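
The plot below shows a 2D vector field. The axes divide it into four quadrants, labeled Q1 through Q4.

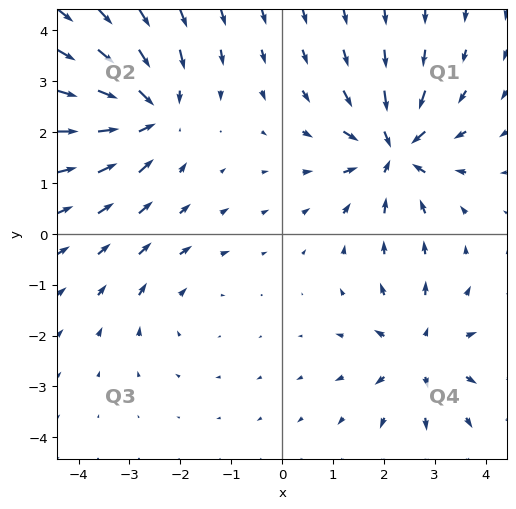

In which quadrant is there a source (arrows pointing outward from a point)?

Q4

The source sits at approximately (2.7, -2.3), which lies in quadrant Q4. The divergence there is about +5, positive as expected for a source.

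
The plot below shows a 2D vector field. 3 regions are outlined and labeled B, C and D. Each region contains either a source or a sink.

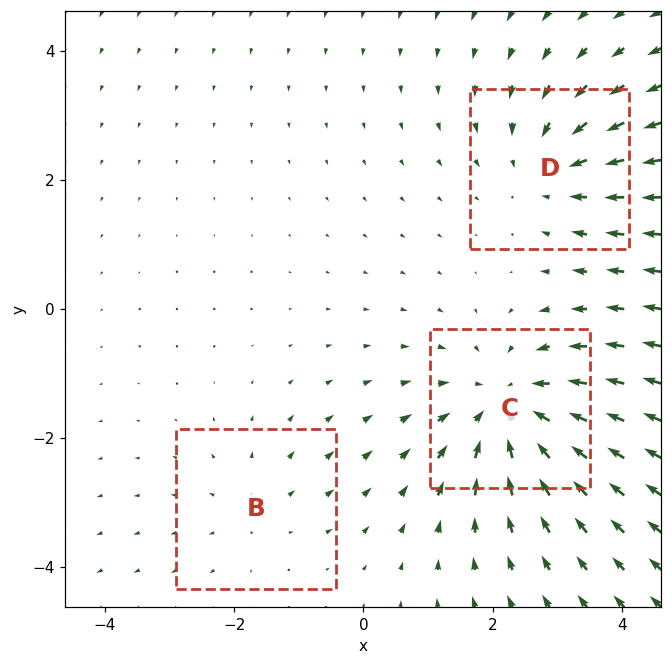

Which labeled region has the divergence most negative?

Divergence at each region's feature centre — B: about +2, C: about -4, D: about -3. Region C is most negative.

C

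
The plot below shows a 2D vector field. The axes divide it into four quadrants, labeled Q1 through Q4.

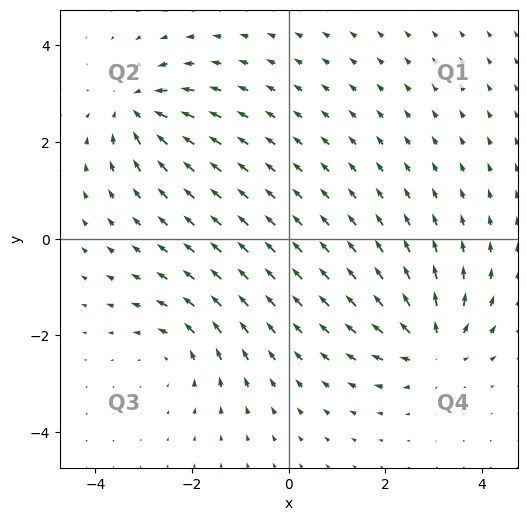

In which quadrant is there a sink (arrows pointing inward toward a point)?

Q2

The sink sits at approximately (-3.2, 2.7), which lies in quadrant Q2. The divergence there is about -5, negative as expected for a sink.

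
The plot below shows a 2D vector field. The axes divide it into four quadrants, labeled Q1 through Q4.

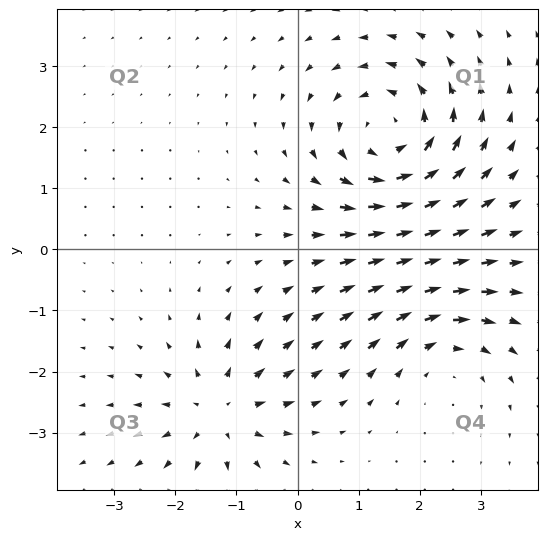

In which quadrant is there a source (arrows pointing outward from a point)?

Q3

The source sits at approximately (-1.3, -2.6), which lies in quadrant Q3. The divergence there is about +4, positive as expected for a source.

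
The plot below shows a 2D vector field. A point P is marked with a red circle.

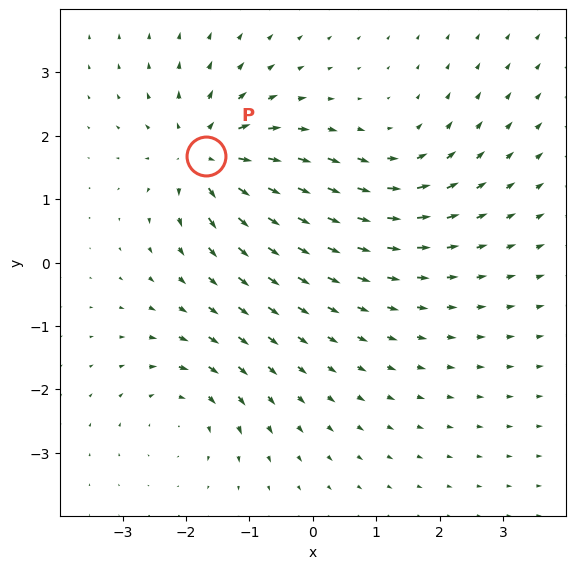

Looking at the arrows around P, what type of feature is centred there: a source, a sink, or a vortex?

At P (-1.7, 1.7) the arrows spread outward. Divergence about +7, curl ≈0 — positive divergence with near-zero curl is a source.

source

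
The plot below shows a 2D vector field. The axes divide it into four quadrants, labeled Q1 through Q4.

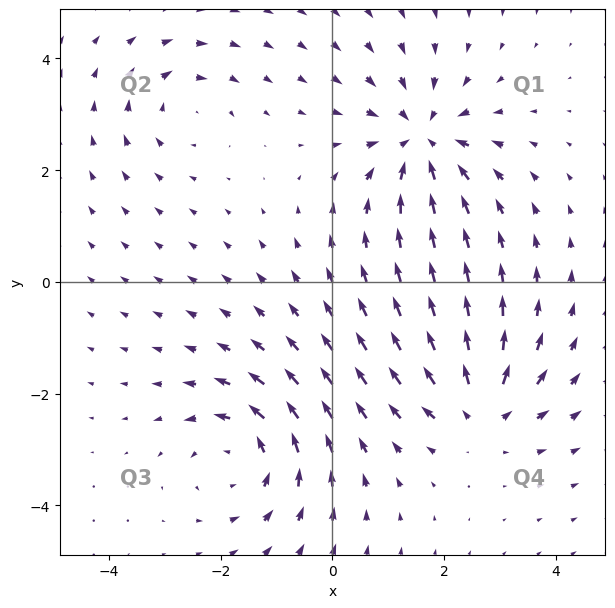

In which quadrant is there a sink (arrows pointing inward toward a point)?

The sink sits at approximately (1.6, 2.5), which lies in quadrant Q1. The divergence there is about -5, negative as expected for a sink.

Q1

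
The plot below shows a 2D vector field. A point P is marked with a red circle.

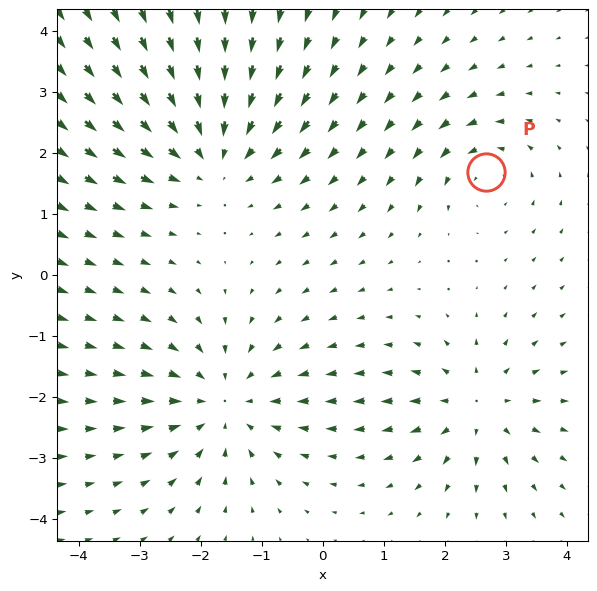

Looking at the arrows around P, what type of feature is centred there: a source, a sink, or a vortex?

vortex

At P (2.7, 1.7) the arrows circulate counterclockwise. Divergence ≈0, curl about +3 — near-zero divergence with nonzero curl is a vortex.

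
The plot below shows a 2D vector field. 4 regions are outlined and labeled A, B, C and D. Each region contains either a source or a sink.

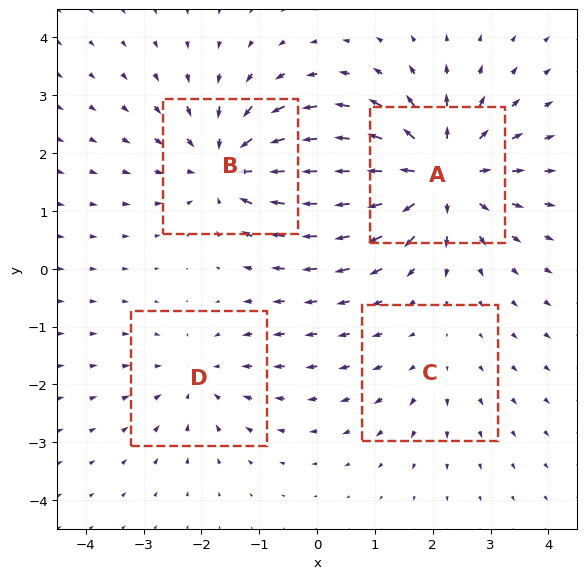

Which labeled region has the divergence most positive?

A

Divergence at each region's feature centre — A: about +6, B: about -5, C: about +2, D: about -3. Region A is most positive.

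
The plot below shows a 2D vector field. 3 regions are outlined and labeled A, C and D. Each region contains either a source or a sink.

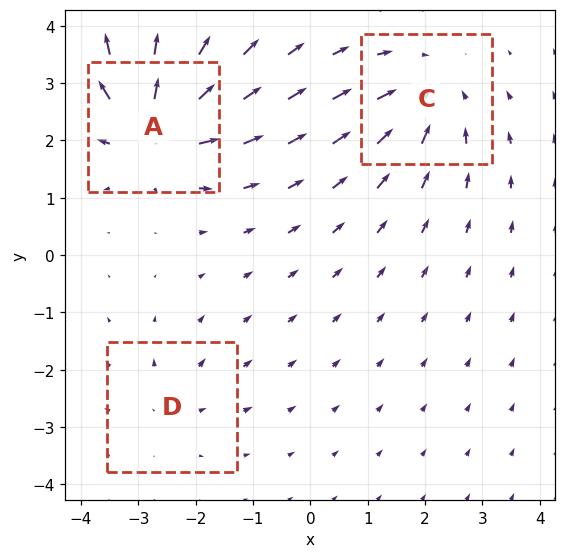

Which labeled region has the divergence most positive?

Divergence at each region's feature centre — A: about +5, C: about -4, D: about +2. Region A is most positive.

A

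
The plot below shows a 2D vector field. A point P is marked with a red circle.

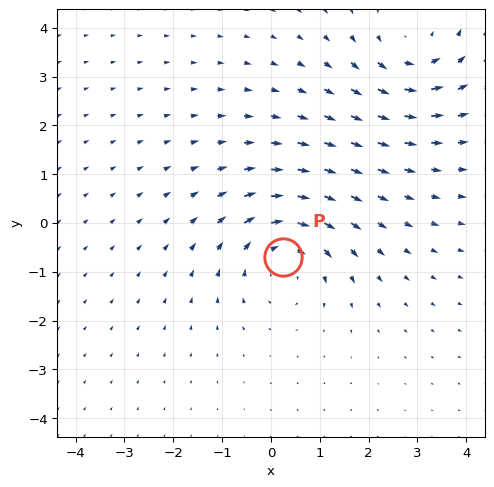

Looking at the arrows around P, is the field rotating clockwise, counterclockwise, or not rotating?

clockwise

Near P at (0.2, -0.7) the arrows circulate clockwise. The curl (z-component) there is about -4; negative curl means clockwise rotation.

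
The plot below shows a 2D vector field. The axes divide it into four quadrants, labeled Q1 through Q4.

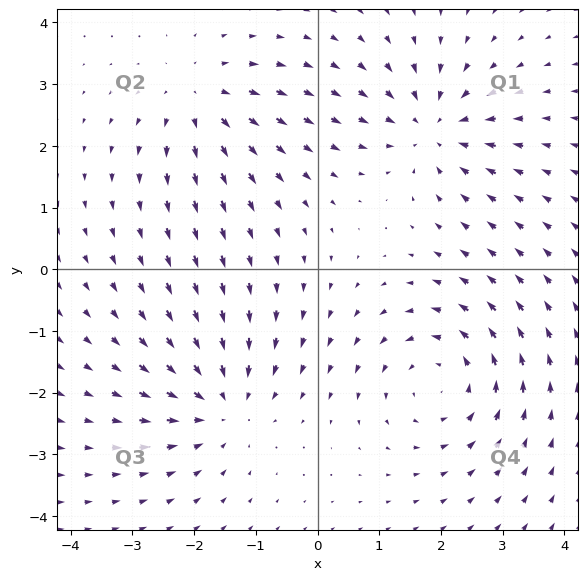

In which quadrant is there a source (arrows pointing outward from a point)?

Q2

The source sits at approximately (-1.9, 2.8), which lies in quadrant Q2. The divergence there is about +3, positive as expected for a source.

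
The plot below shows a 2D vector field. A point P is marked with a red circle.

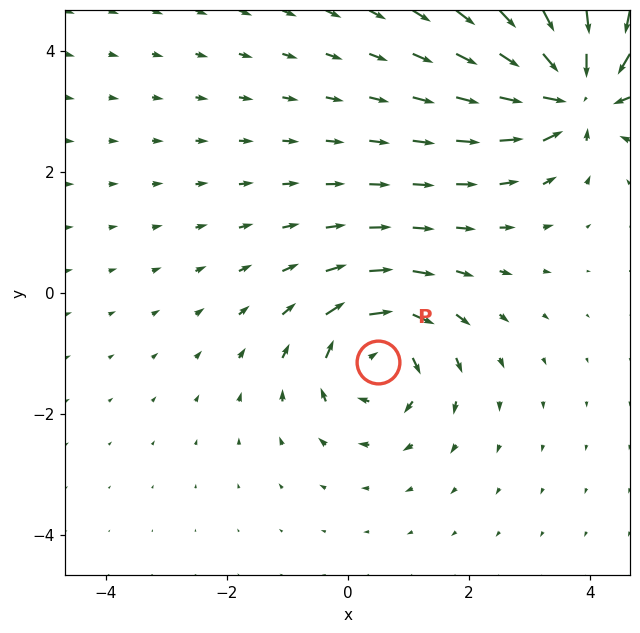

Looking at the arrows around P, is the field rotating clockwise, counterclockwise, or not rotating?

clockwise

Near P at (0.5, -1.1) the arrows circulate clockwise. The curl (z-component) there is about -5; negative curl means clockwise rotation.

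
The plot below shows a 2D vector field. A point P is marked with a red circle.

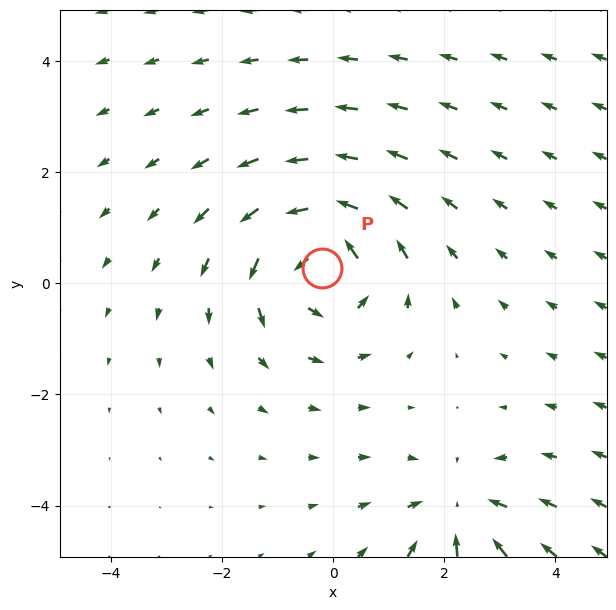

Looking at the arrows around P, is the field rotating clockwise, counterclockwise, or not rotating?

counterclockwise

Near P at (-0.2, 0.3) the arrows circulate counterclockwise. The curl (z-component) there is about +4; positive curl means counterclockwise rotation.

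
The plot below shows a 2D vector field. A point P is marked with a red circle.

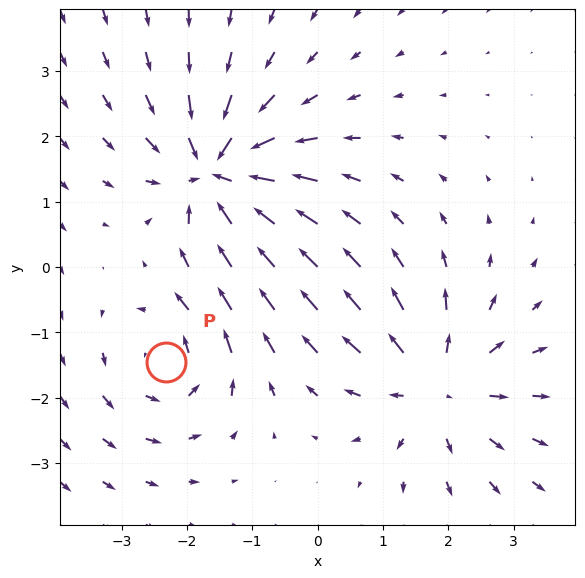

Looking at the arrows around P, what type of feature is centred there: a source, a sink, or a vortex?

vortex

At P (-2.3, -1.5) the arrows circulate counterclockwise. Divergence ≈0, curl about +4 — near-zero divergence with nonzero curl is a vortex.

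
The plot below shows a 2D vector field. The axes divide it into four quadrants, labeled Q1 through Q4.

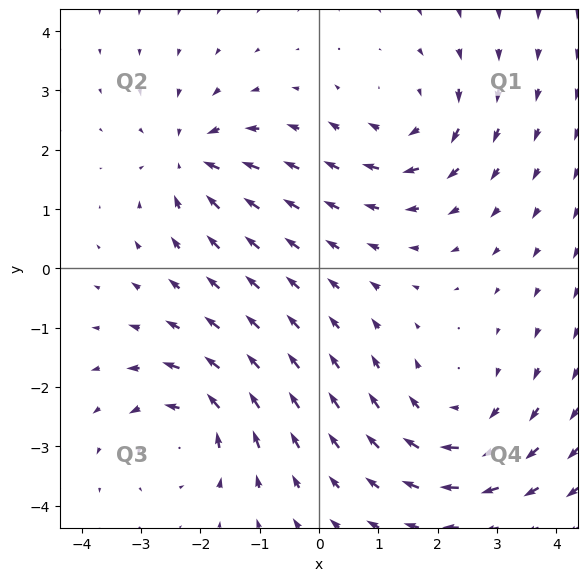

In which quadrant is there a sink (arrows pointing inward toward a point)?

Q2

The sink sits at approximately (-2.1, 1.8), which lies in quadrant Q2. The divergence there is about -4, negative as expected for a sink.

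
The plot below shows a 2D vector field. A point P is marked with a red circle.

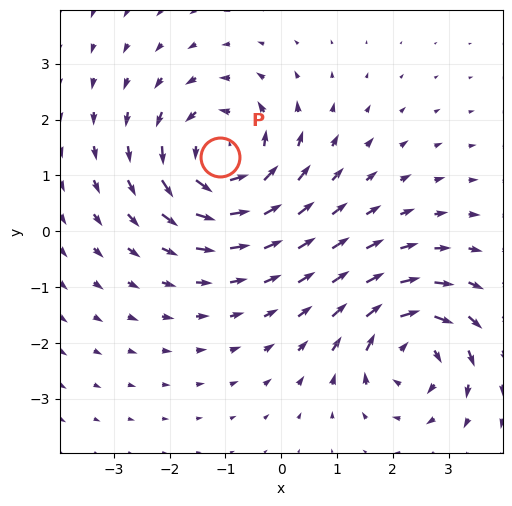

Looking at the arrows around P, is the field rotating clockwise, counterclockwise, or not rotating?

Near P at (-1.1, 1.3) the arrows circulate counterclockwise. The curl (z-component) there is about +5; positive curl means counterclockwise rotation.

counterclockwise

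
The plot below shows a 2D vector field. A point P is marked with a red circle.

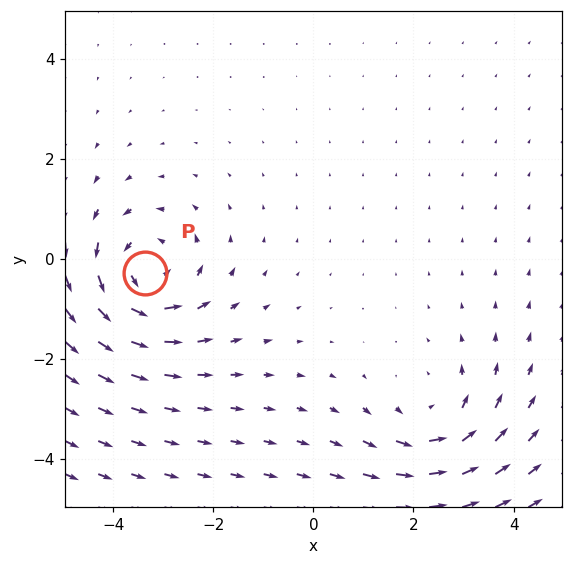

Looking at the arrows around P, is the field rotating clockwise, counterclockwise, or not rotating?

Near P at (-3.4, -0.3) the arrows circulate counterclockwise. The curl (z-component) there is about +4; positive curl means counterclockwise rotation.

counterclockwise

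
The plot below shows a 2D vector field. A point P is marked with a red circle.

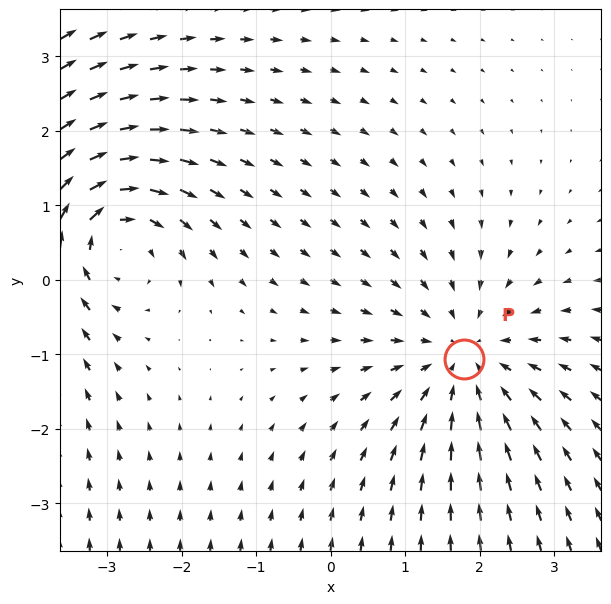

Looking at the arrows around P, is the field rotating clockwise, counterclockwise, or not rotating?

Near P at (1.8, -1.1) the arrows show no circulation. The curl there is ≈0.

not rotating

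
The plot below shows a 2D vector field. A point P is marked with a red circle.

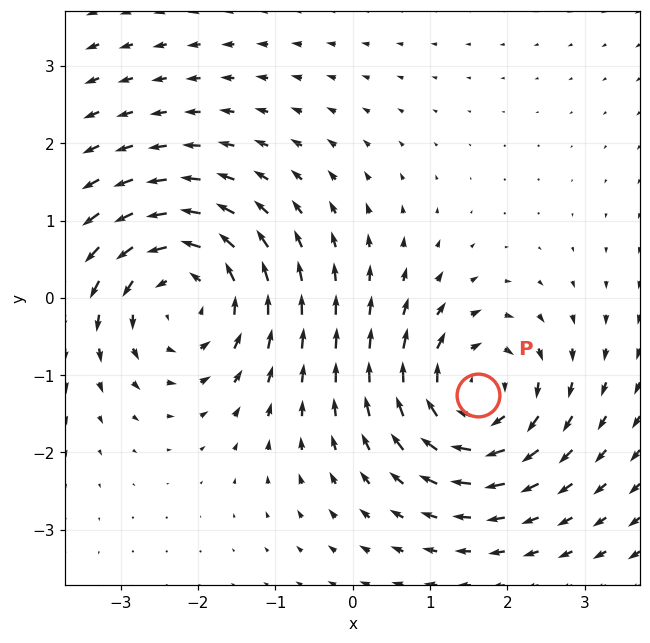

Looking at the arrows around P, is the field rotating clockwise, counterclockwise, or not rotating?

Near P at (1.6, -1.3) the arrows circulate clockwise. The curl (z-component) there is about -5; negative curl means clockwise rotation.

clockwise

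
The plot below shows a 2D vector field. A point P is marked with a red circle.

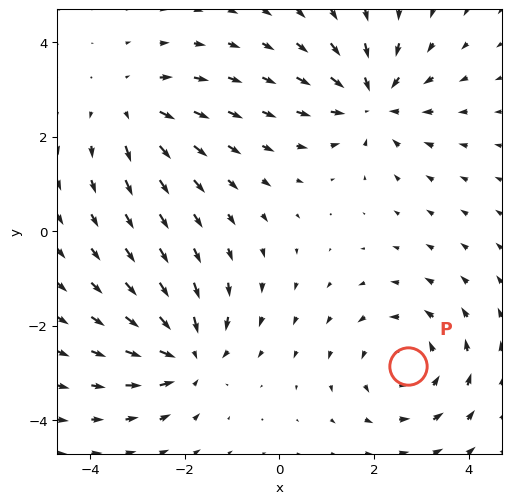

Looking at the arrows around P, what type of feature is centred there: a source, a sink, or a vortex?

At P (2.7, -2.8) the arrows circulate counterclockwise. Divergence ≈0, curl about +3 — near-zero divergence with nonzero curl is a vortex.

vortex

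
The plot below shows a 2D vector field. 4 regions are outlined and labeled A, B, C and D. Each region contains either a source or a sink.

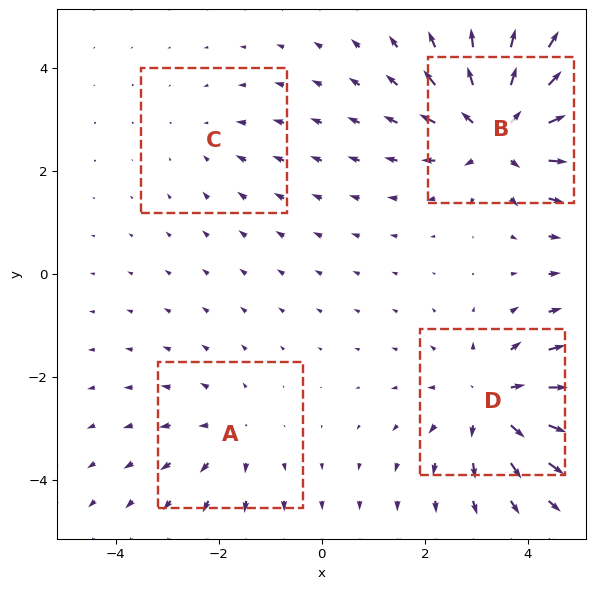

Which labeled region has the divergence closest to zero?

C

Divergence at each region's feature centre — A: about +3, B: about +6, C: about -2, D: about +5. Region C is closest to zero.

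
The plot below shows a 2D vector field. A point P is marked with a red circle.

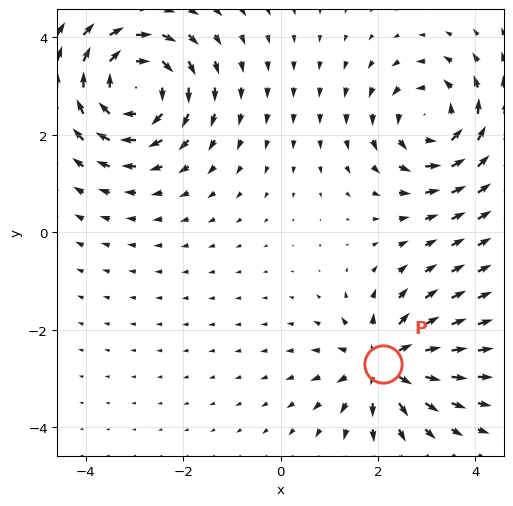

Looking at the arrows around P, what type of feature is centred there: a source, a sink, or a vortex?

source

At P (2.1, -2.7) the arrows spread outward. Divergence about +4, curl ≈0 — positive divergence with near-zero curl is a source.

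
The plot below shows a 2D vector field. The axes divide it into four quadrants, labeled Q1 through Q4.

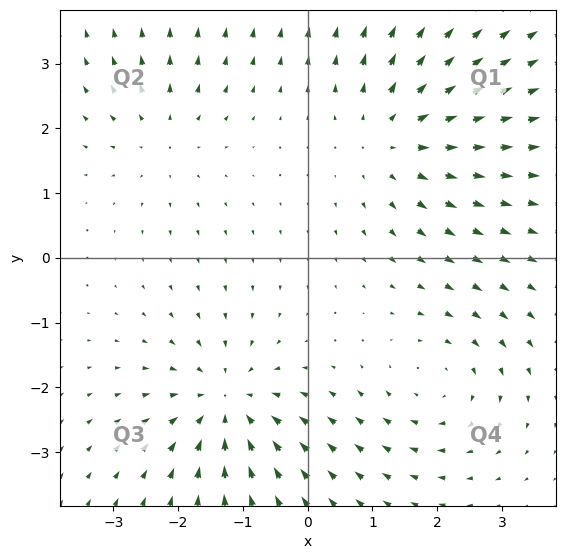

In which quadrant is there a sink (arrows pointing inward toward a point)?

The sink sits at approximately (-1.3, -2.2), which lies in quadrant Q3. The divergence there is about -5, negative as expected for a sink.

Q3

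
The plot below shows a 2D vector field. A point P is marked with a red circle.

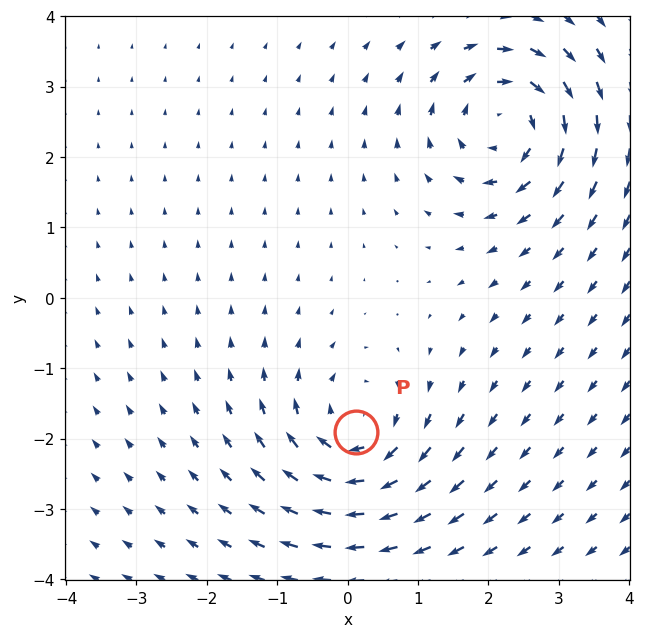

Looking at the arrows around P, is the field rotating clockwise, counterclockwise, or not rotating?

clockwise

Near P at (0.1, -1.9) the arrows circulate clockwise. The curl (z-component) there is about -4; negative curl means clockwise rotation.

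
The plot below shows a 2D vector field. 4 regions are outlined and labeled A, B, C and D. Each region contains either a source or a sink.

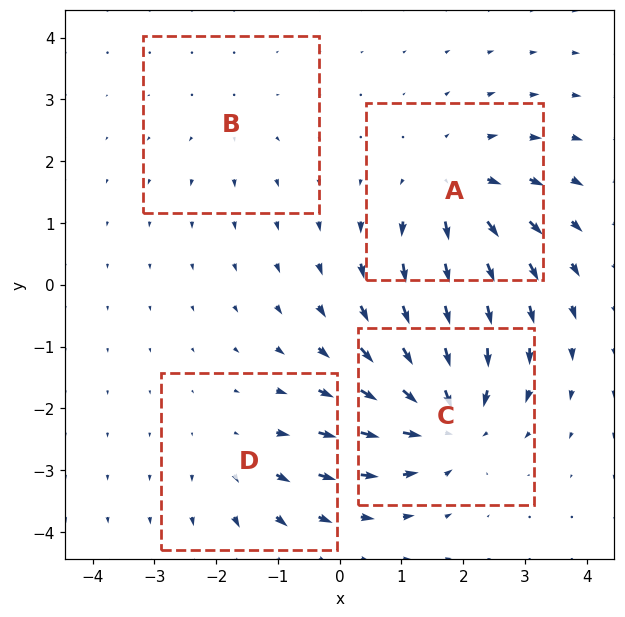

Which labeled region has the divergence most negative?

C

Divergence at each region's feature centre — A: about +5, B: about +2, C: about -6, D: about +3. Region C is most negative.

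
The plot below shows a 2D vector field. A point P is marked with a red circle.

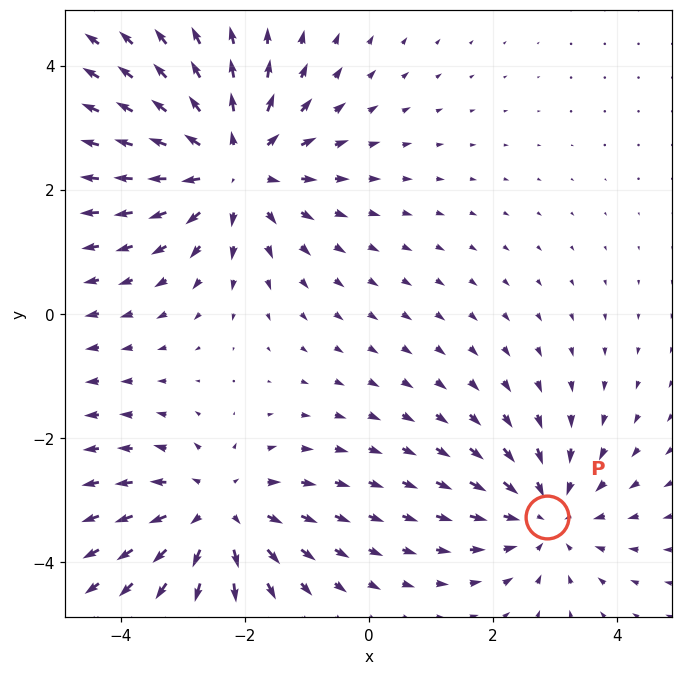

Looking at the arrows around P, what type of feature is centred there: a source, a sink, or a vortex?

sink

At P (2.9, -3.3) the arrows converge inward. Divergence about -3, curl ≈0 — negative divergence with near-zero curl is a sink.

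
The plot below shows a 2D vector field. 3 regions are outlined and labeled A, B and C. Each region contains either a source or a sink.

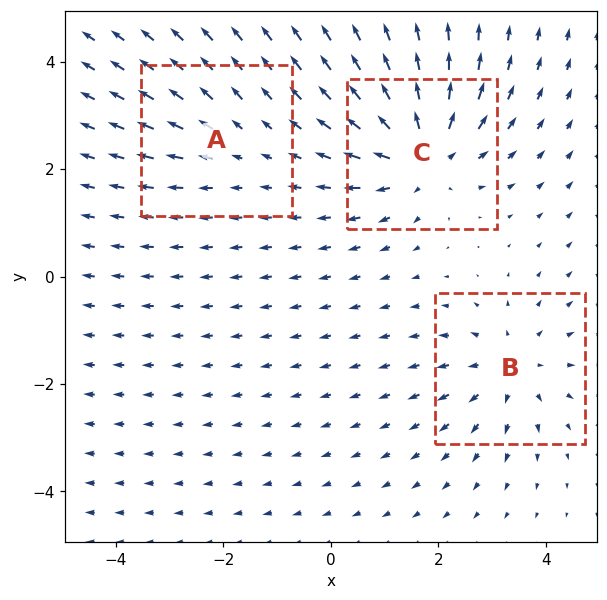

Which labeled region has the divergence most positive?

C

Divergence at each region's feature centre — A: about +2, B: about +3, C: about +5. Region C is most positive.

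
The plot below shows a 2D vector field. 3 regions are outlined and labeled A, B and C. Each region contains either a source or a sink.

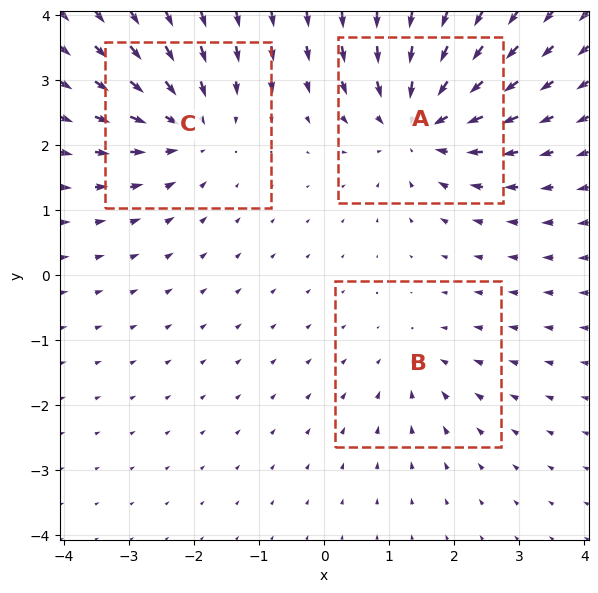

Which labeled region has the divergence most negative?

A

Divergence at each region's feature centre — A: about -5, B: about -2, C: about -4. Region A is most negative.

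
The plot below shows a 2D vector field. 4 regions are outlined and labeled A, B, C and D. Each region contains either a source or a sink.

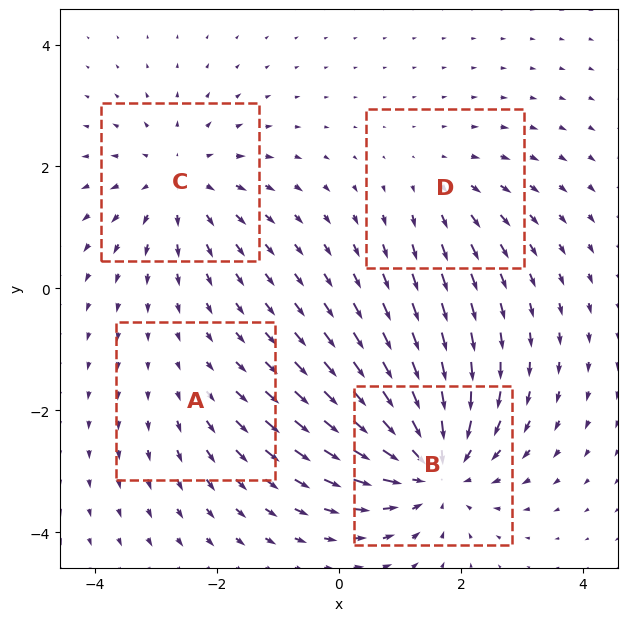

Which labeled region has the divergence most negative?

B

Divergence at each region's feature centre — A: about +2, B: about -6, C: about +4, D: about +3. Region B is most negative.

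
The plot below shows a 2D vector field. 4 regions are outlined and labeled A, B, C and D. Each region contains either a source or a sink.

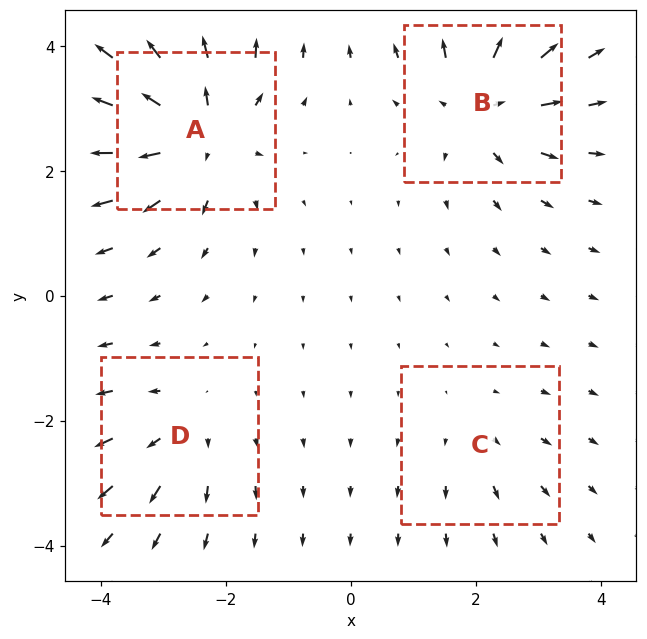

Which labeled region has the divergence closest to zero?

Divergence at each region's feature centre — A: about +7, B: about +6, C: about +2, D: about +4. Region C is closest to zero.

C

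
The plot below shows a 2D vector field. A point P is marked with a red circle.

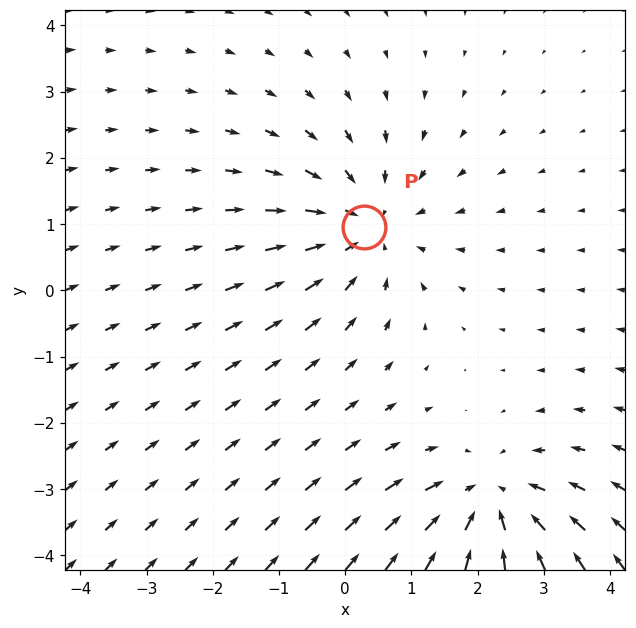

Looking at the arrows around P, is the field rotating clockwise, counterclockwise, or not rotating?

not rotating

Near P at (0.3, 1.0) the arrows show no circulation. The curl there is ≈0.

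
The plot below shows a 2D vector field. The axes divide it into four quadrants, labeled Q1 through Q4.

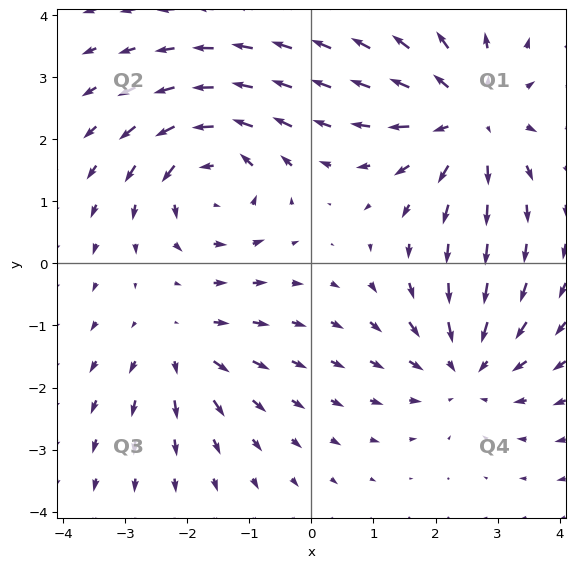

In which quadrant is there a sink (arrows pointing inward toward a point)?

The sink sits at approximately (2.5, -1.7), which lies in quadrant Q4. The divergence there is about -4, negative as expected for a sink.

Q4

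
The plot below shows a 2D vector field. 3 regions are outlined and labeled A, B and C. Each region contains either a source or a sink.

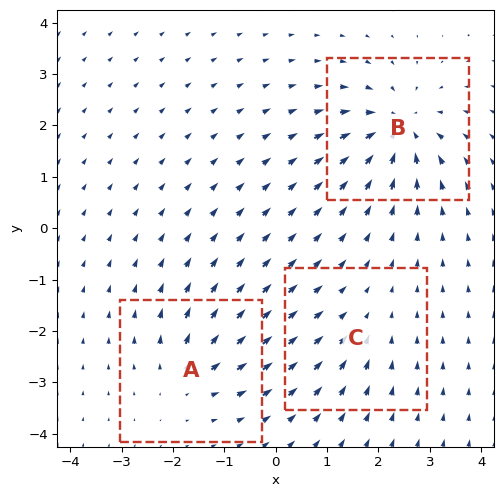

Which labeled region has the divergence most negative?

B

Divergence at each region's feature centre — A: about +3, B: about -6, C: about -2. Region B is most negative.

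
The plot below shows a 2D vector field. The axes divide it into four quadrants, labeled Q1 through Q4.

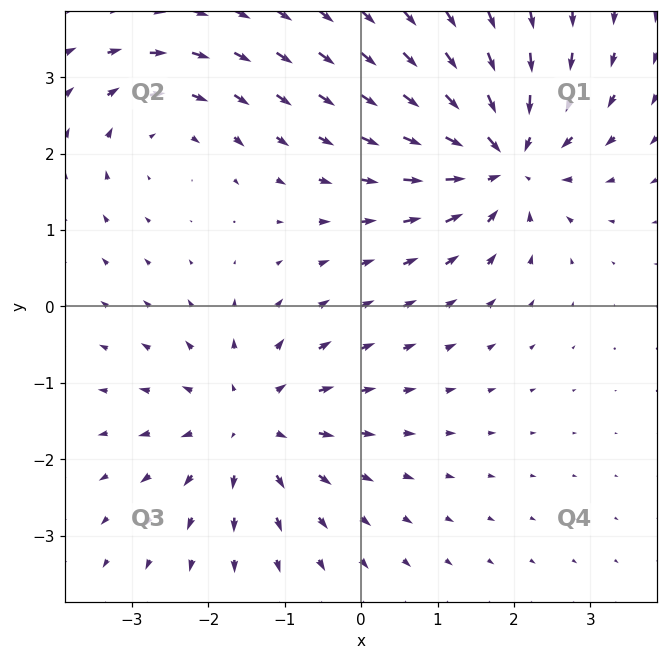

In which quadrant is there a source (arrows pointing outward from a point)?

Q3

The source sits at approximately (-1.5, -1.5), which lies in quadrant Q3. The divergence there is about +4, positive as expected for a source.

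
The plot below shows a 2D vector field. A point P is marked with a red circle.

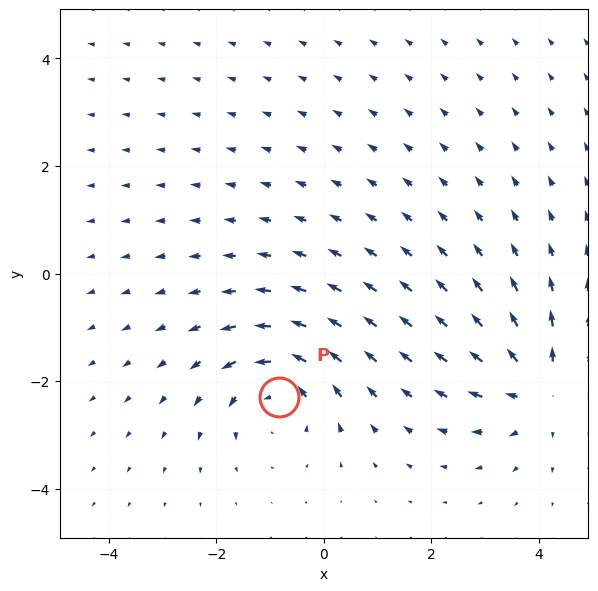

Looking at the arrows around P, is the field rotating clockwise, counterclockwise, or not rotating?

counterclockwise

Near P at (-0.8, -2.3) the arrows circulate counterclockwise. The curl (z-component) there is about +4; positive curl means counterclockwise rotation.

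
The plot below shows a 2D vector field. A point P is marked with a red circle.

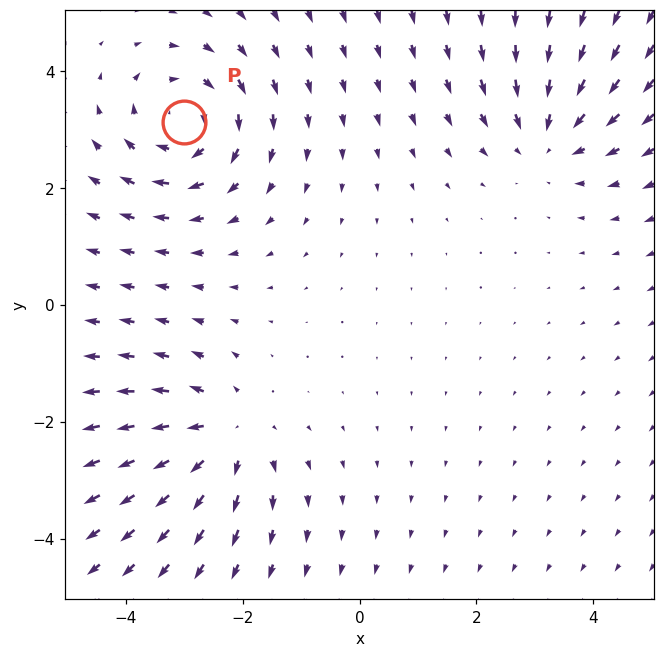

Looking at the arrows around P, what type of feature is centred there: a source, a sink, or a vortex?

At P (-3.0, 3.1) the arrows circulate clockwise. Divergence ≈0, curl about -4 — near-zero divergence with nonzero curl is a vortex.

vortex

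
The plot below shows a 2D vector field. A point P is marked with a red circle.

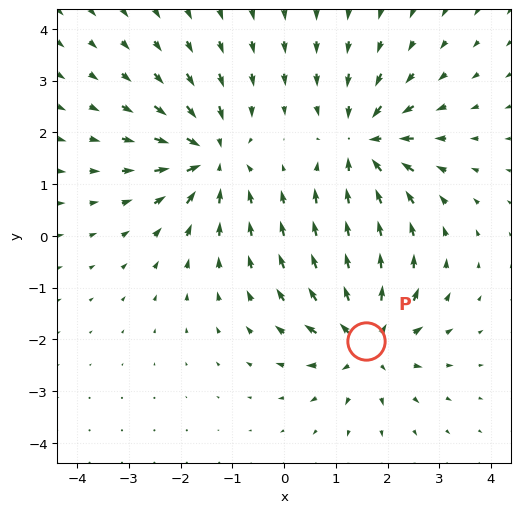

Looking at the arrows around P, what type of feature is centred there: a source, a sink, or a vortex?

source

At P (1.6, -2.0) the arrows spread outward. Divergence about +6, curl ≈0 — positive divergence with near-zero curl is a source.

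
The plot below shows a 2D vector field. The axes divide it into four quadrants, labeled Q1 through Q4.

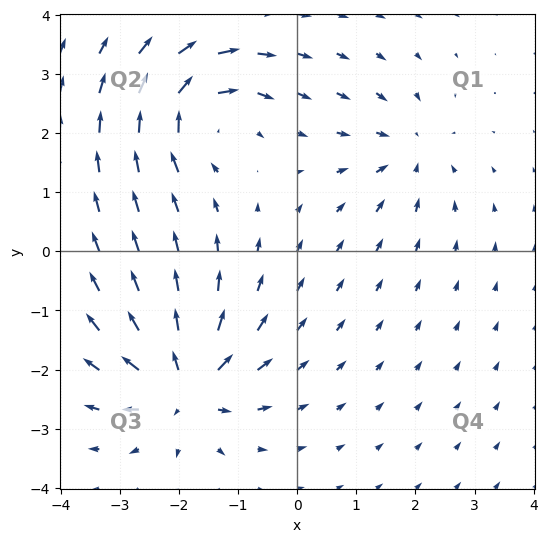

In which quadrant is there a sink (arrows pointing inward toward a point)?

The sink sits at approximately (1.9, 1.7), which lies in quadrant Q1. The divergence there is about -4, negative as expected for a sink.

Q1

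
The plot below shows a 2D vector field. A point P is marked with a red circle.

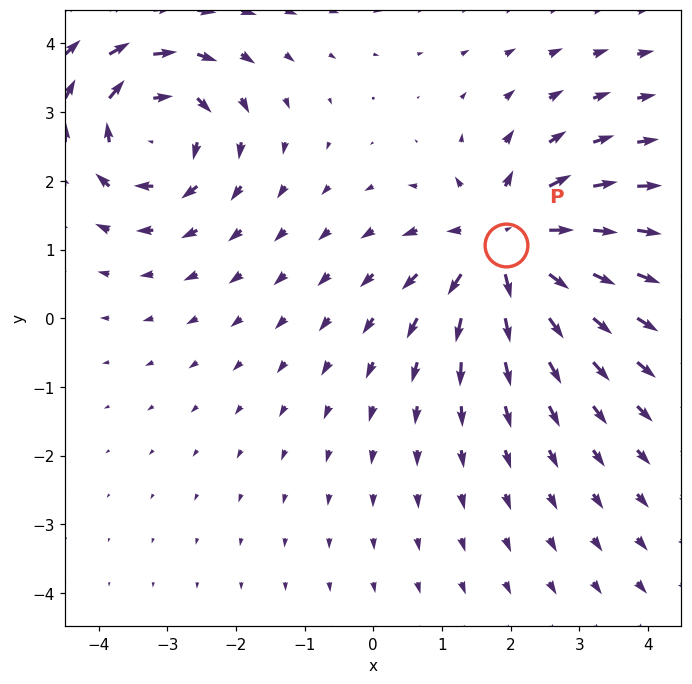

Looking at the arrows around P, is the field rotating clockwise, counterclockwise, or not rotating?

Near P at (1.9, 1.1) the arrows show no circulation. The curl there is ≈0.

not rotating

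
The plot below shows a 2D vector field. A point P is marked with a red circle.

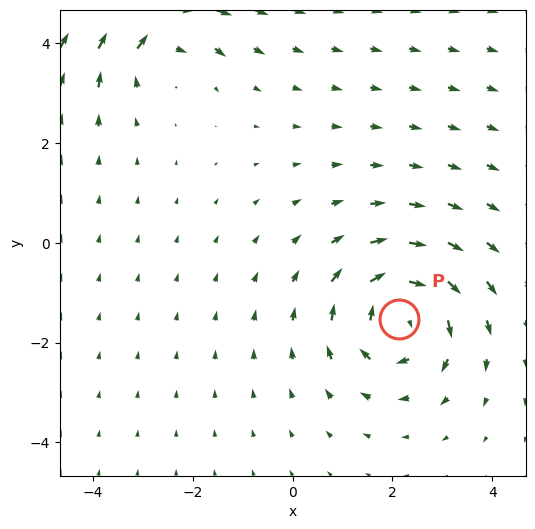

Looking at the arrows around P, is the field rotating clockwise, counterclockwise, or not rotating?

Near P at (2.1, -1.5) the arrows circulate clockwise. The curl (z-component) there is about -4; negative curl means clockwise rotation.

clockwise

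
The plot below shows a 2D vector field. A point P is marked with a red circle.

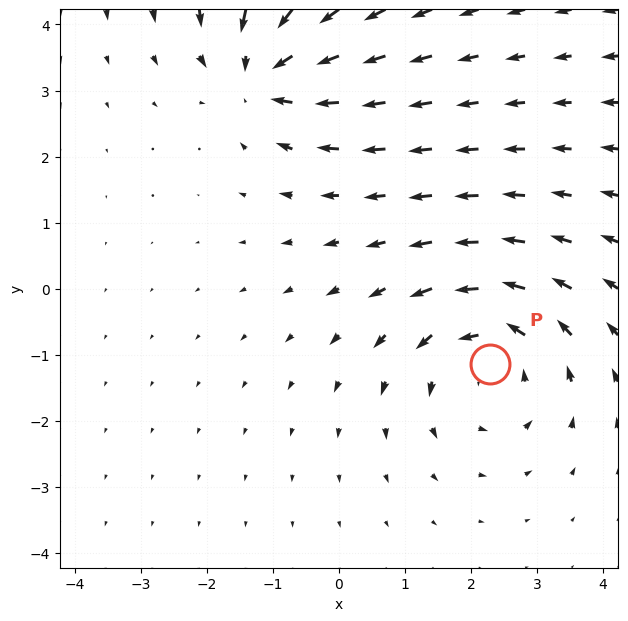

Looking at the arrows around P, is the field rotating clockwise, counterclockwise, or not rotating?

counterclockwise

Near P at (2.3, -1.1) the arrows circulate counterclockwise. The curl (z-component) there is about +3; positive curl means counterclockwise rotation.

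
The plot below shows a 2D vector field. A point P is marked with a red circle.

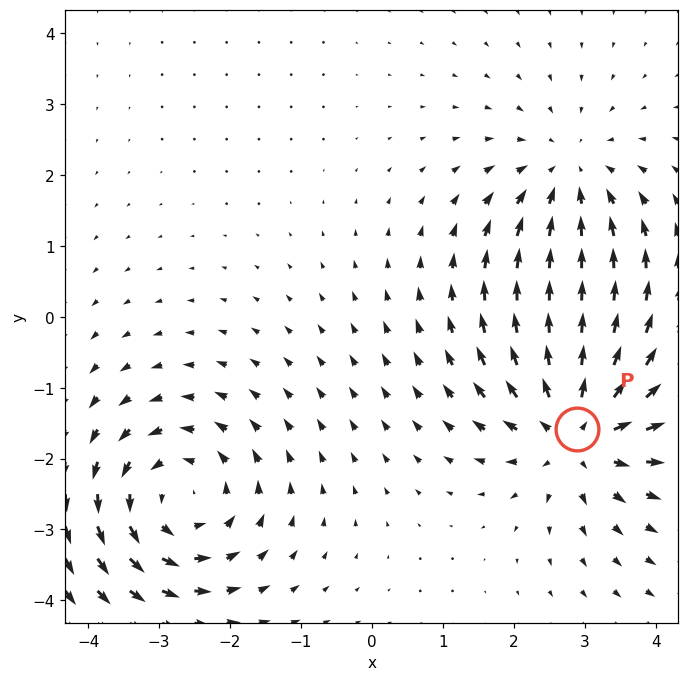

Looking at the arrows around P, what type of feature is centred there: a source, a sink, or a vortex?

At P (2.9, -1.6) the arrows spread outward. Divergence about +5, curl ≈0 — positive divergence with near-zero curl is a source.

source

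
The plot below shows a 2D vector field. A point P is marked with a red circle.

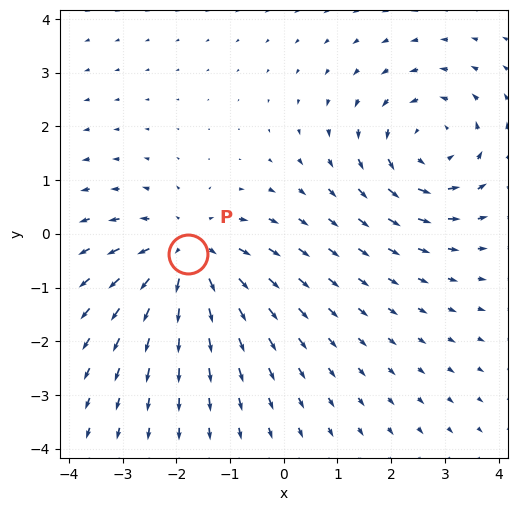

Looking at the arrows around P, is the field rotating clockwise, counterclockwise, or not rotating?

Near P at (-1.8, -0.4) the arrows show no circulation. The curl there is ≈0.

not rotating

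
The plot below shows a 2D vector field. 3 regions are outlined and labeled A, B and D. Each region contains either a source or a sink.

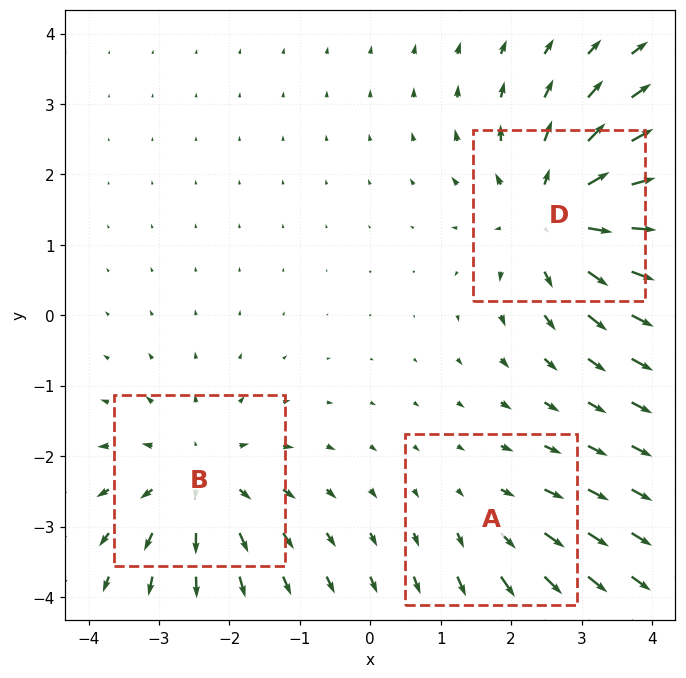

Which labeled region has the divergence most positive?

Divergence at each region's feature centre — A: about +2, B: about +3, D: about +5. Region D is most positive.

D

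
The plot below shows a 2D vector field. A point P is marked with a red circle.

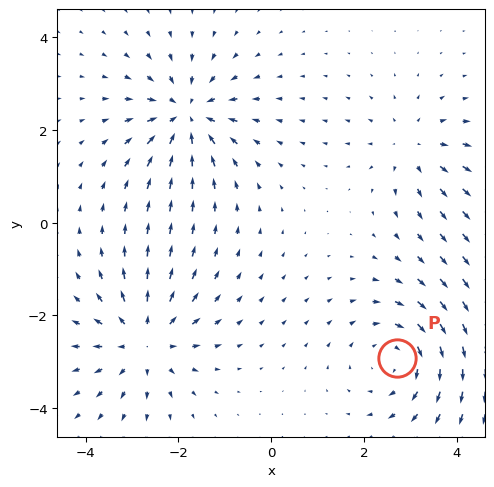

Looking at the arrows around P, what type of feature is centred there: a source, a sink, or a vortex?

At P (2.7, -2.9) the arrows circulate clockwise. Divergence ≈0, curl about -3 — near-zero divergence with nonzero curl is a vortex.

vortex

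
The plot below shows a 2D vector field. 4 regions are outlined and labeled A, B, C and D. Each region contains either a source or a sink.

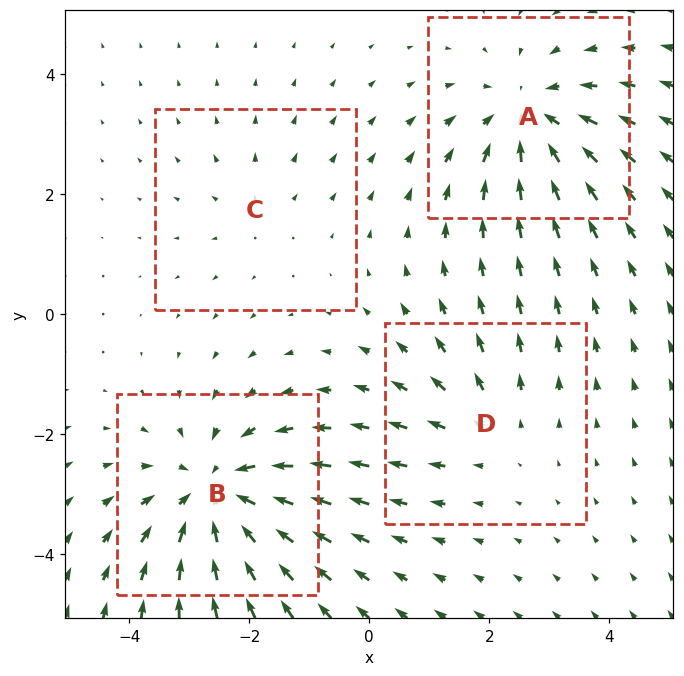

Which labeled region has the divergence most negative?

Divergence at each region's feature centre — A: about -4, B: about -5, C: about +2, D: about +3. Region B is most negative.

B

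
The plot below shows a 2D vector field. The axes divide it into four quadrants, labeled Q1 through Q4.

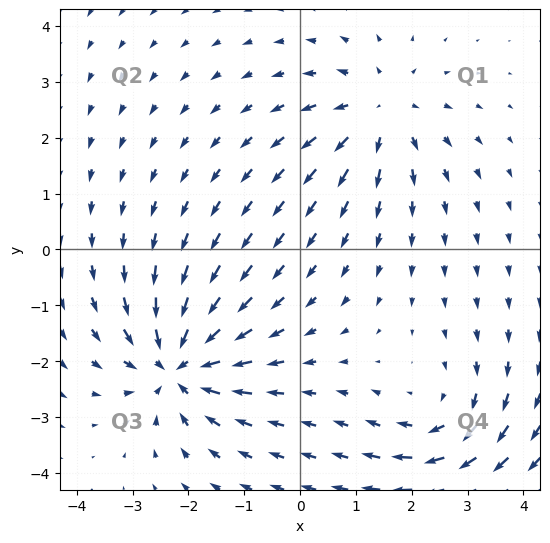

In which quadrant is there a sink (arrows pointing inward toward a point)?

Q3

The sink sits at approximately (-2.2, -2.1), which lies in quadrant Q3. The divergence there is about -6, negative as expected for a sink.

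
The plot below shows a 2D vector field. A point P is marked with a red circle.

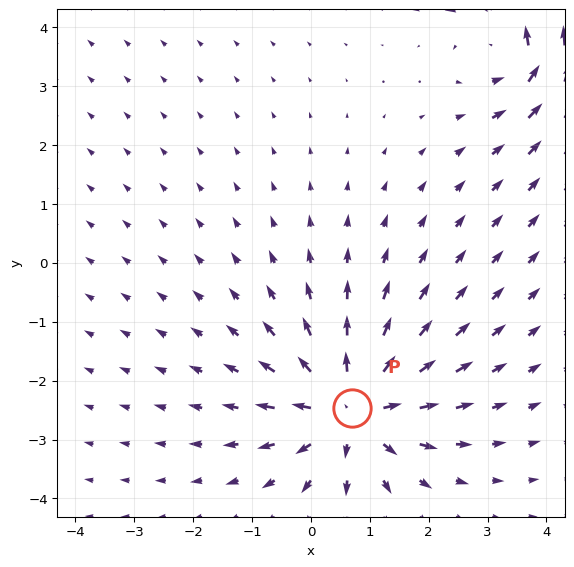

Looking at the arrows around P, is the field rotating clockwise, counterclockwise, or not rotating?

not rotating

Near P at (0.7, -2.5) the arrows show no circulation. The curl there is ≈0.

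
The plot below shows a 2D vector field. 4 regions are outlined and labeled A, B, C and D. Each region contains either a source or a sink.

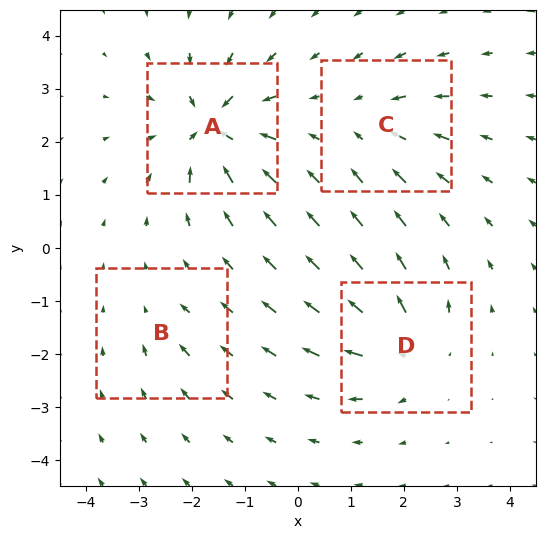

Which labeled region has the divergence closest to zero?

Divergence at each region's feature centre — A: about -9, B: about -2, C: about -4, D: about +7. Region B is closest to zero.

B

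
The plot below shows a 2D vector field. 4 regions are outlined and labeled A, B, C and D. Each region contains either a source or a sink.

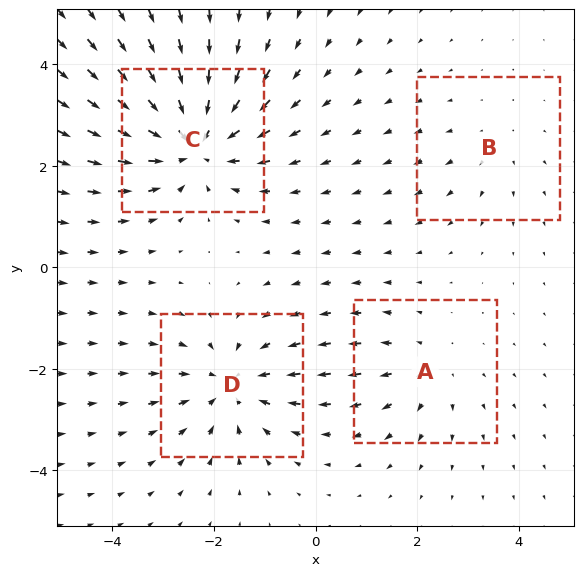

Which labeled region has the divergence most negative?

Divergence at each region's feature centre — A: about +3, B: about +2, C: about -6, D: about -4. Region C is most negative.

C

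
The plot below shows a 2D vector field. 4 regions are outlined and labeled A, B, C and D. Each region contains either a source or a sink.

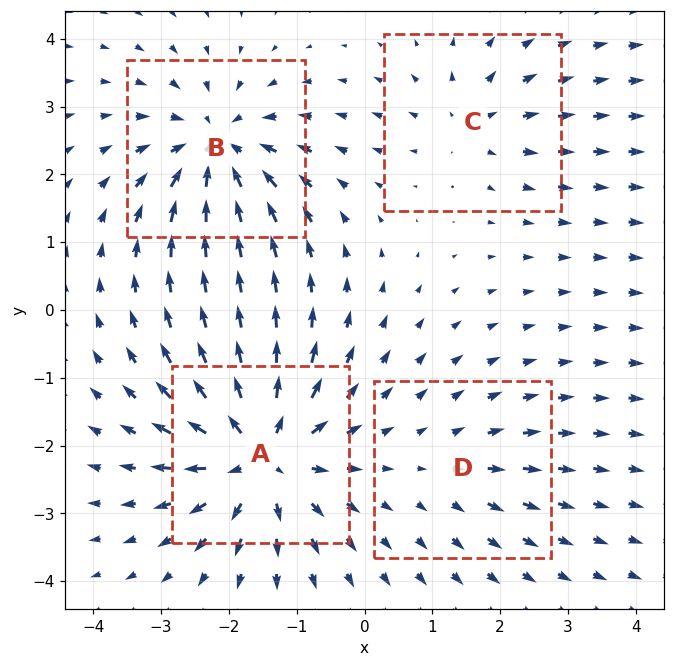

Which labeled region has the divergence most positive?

A

Divergence at each region's feature centre — A: about +8, B: about -6, C: about +4, D: about +2. Region A is most positive.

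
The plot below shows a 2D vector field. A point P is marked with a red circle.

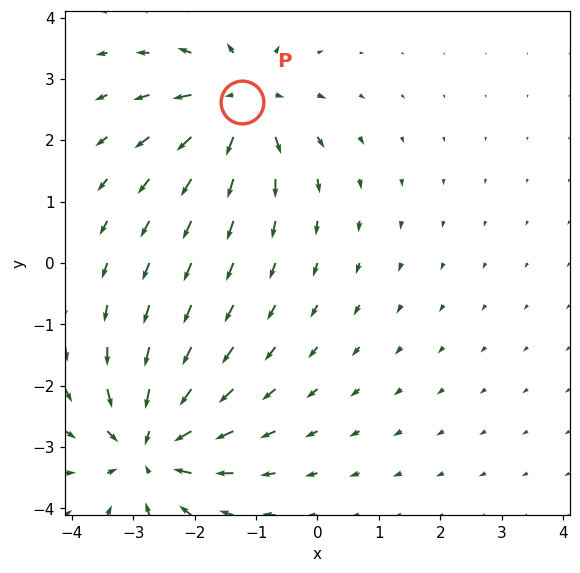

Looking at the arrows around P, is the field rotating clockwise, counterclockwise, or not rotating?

not rotating

Near P at (-1.2, 2.6) the arrows show no circulation. The curl there is ≈0.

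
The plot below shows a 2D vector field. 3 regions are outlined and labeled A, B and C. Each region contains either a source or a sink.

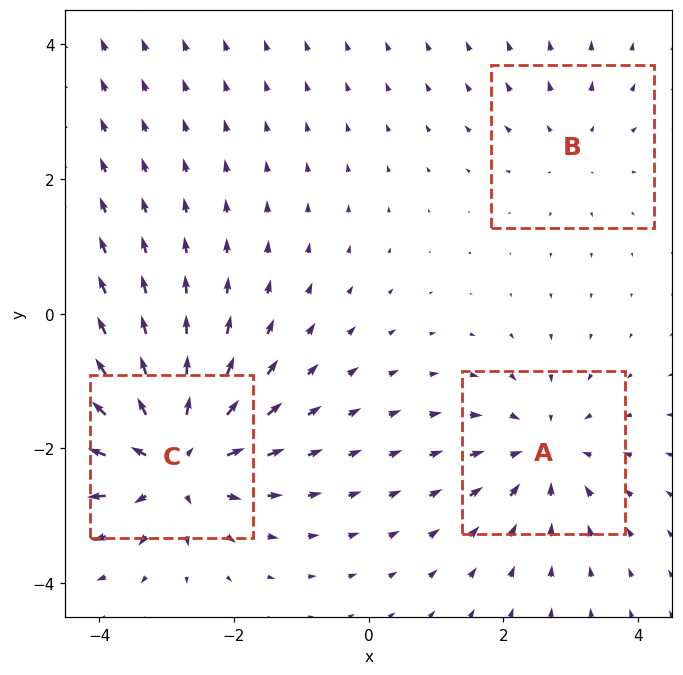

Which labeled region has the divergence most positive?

Divergence at each region's feature centre — A: about -3, B: about +2, C: about +5. Region C is most positive.

C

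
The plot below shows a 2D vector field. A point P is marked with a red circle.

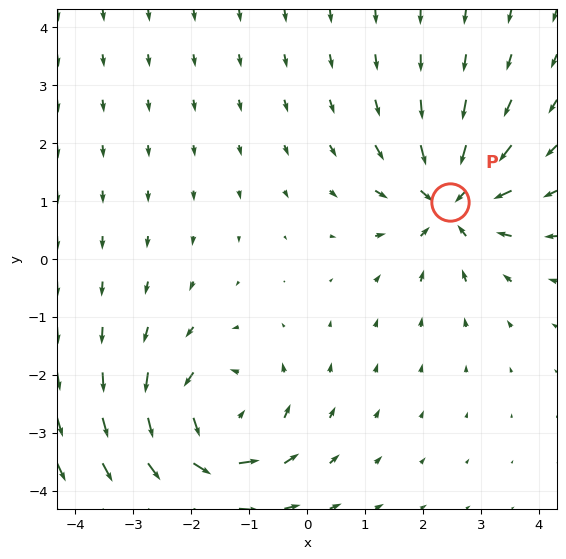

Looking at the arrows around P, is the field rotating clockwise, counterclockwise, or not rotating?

not rotating

Near P at (2.5, 1.0) the arrows show no circulation. The curl there is ≈0.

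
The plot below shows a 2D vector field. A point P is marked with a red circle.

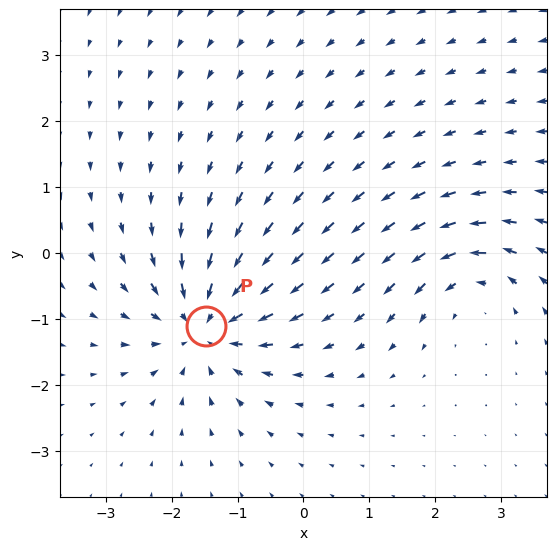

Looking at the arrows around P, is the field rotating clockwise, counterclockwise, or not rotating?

Near P at (-1.5, -1.1) the arrows show no circulation. The curl there is ≈0.

not rotating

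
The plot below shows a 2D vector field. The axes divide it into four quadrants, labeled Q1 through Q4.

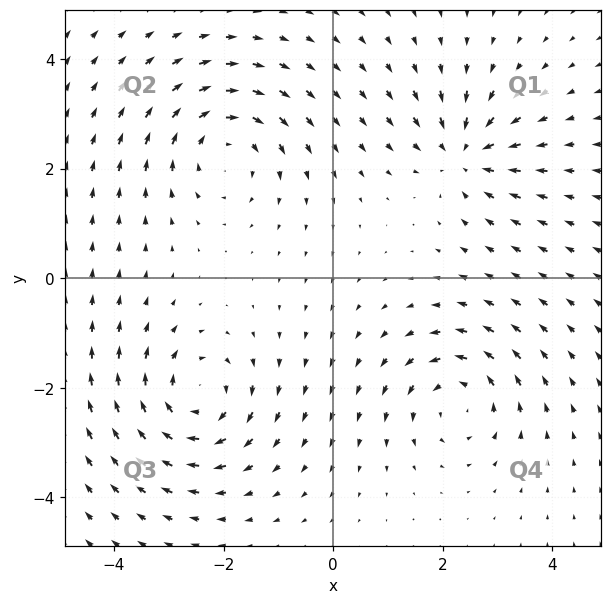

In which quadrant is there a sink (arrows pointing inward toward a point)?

Q1

The sink sits at approximately (2.4, 2.3), which lies in quadrant Q1. The divergence there is about -5, negative as expected for a sink.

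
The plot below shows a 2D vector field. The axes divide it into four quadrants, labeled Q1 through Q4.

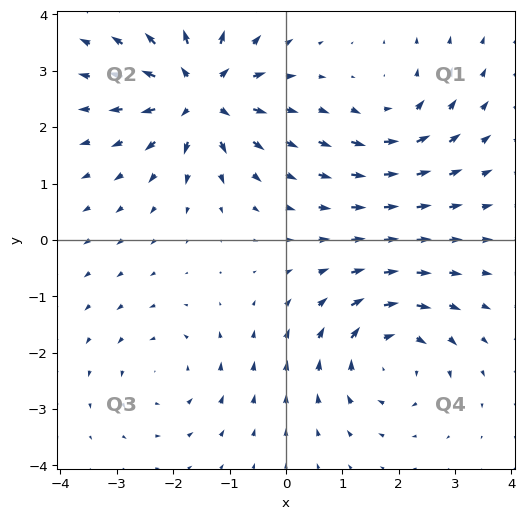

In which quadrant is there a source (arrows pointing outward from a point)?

The source sits at approximately (-1.5, 2.6), which lies in quadrant Q2. The divergence there is about +7, positive as expected for a source.

Q2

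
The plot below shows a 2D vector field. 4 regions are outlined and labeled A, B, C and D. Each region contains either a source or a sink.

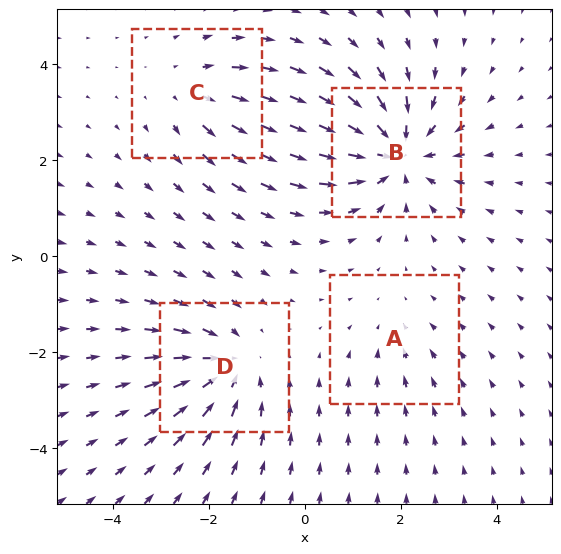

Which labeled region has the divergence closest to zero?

Divergence at each region's feature centre — A: about -2, B: about -6, C: about +3, D: about -5. Region A is closest to zero.

A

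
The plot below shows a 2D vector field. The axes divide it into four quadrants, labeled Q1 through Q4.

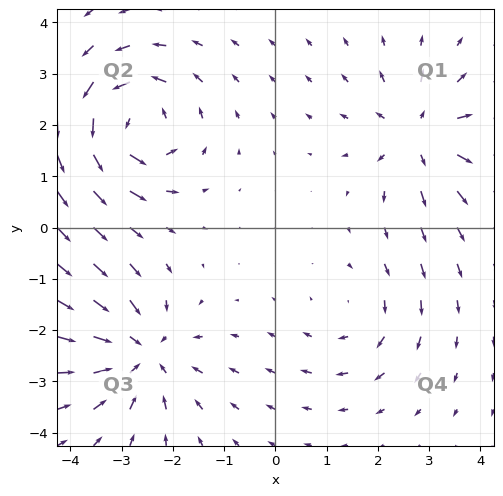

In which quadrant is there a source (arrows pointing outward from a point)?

The source sits at approximately (2.8, 1.8), which lies in quadrant Q1. The divergence there is about +5, positive as expected for a source.

Q1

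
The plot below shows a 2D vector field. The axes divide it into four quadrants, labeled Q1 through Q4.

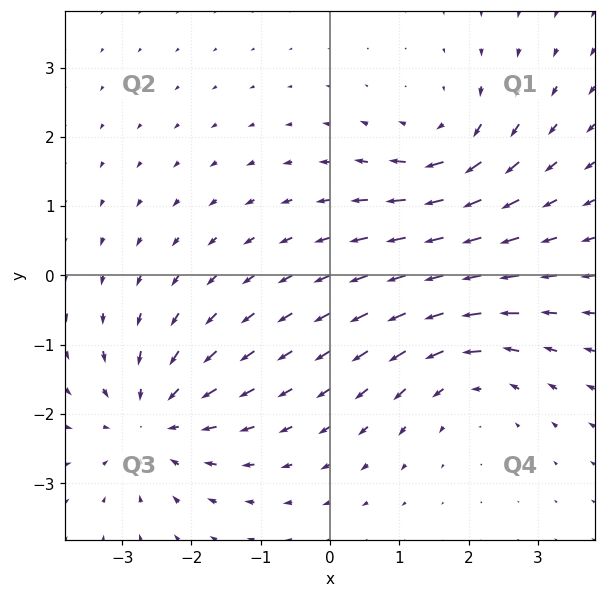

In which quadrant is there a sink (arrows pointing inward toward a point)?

The sink sits at approximately (-2.6, -2.1), which lies in quadrant Q3. The divergence there is about -4, negative as expected for a sink.

Q3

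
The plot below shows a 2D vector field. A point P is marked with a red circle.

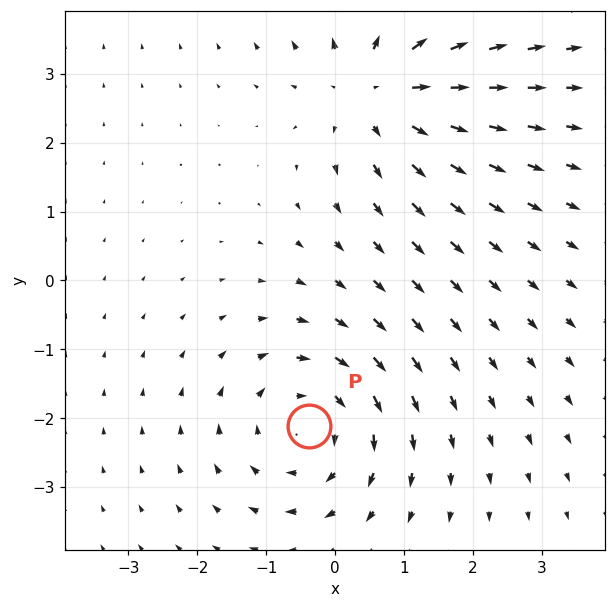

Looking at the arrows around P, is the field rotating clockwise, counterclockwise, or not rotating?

clockwise

Near P at (-0.4, -2.1) the arrows circulate clockwise. The curl (z-component) there is about -3; negative curl means clockwise rotation.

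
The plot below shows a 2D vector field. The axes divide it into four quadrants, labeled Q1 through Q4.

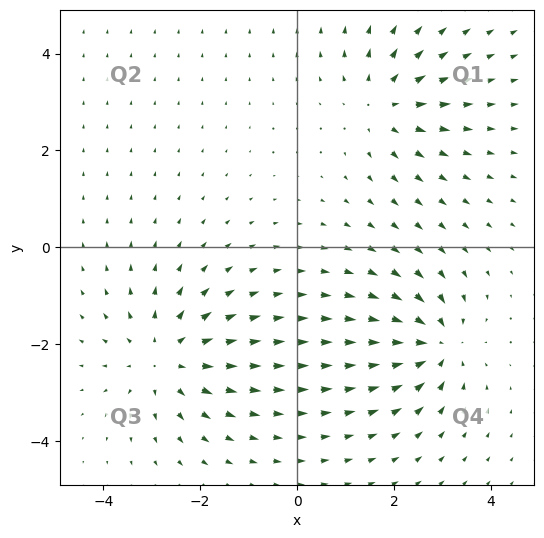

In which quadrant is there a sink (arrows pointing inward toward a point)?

Q4

The sink sits at approximately (2.9, -2.0), which lies in quadrant Q4. The divergence there is about -5, negative as expected for a sink.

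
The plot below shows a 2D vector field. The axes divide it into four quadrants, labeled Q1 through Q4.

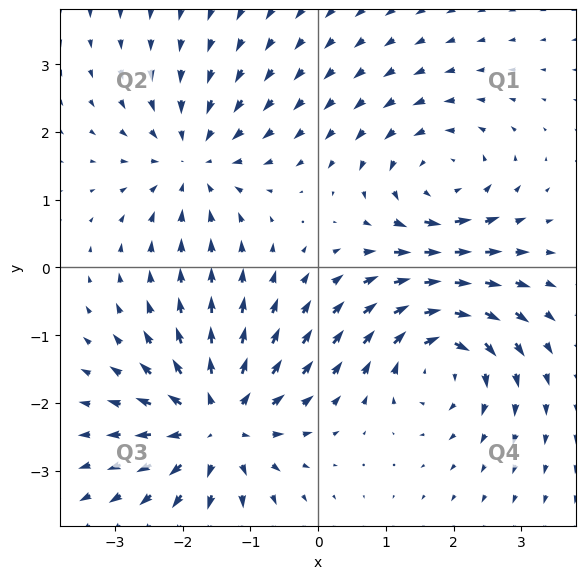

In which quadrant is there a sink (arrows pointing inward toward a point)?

The sink sits at approximately (-1.8, 1.6), which lies in quadrant Q2. The divergence there is about -4, negative as expected for a sink.

Q2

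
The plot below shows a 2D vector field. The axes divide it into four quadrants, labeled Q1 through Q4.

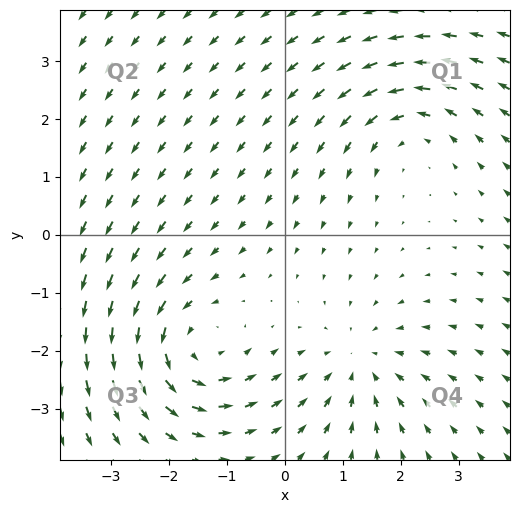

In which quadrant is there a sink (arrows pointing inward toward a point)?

The sink sits at approximately (1.3, -2.2), which lies in quadrant Q4. The divergence there is about -3, negative as expected for a sink.

Q4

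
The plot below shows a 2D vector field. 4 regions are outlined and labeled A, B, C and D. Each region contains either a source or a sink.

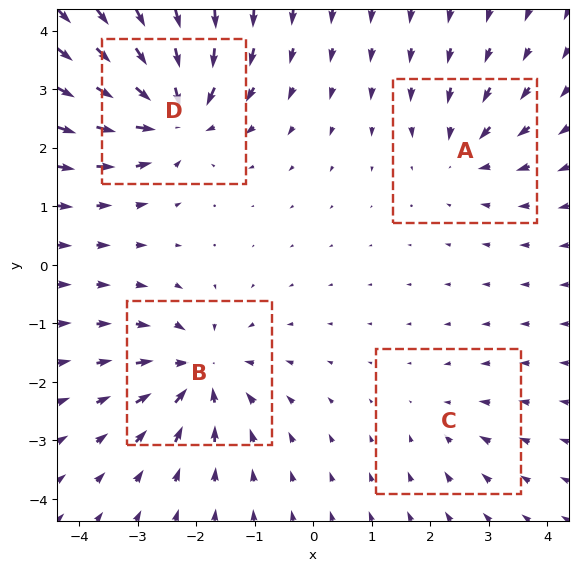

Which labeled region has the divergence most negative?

Divergence at each region's feature centre — A: about -4, B: about -6, C: about -3, D: about -8. Region D is most negative.

D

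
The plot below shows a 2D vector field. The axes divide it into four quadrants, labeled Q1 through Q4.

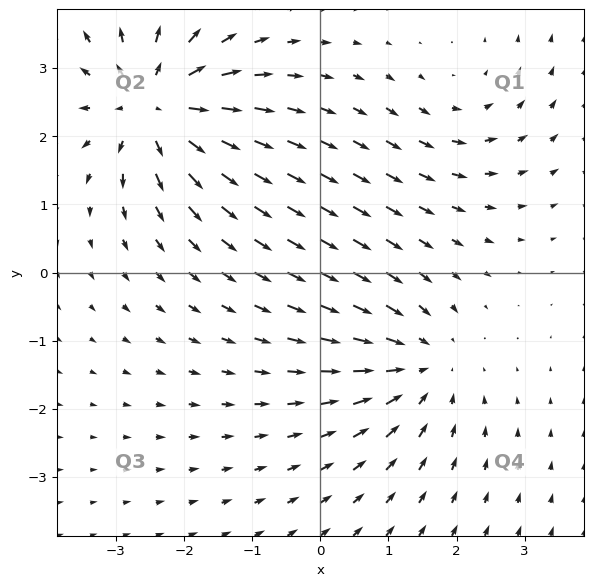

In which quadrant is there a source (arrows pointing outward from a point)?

Q2

The source sits at approximately (-2.4, 2.5), which lies in quadrant Q2. The divergence there is about +6, positive as expected for a source.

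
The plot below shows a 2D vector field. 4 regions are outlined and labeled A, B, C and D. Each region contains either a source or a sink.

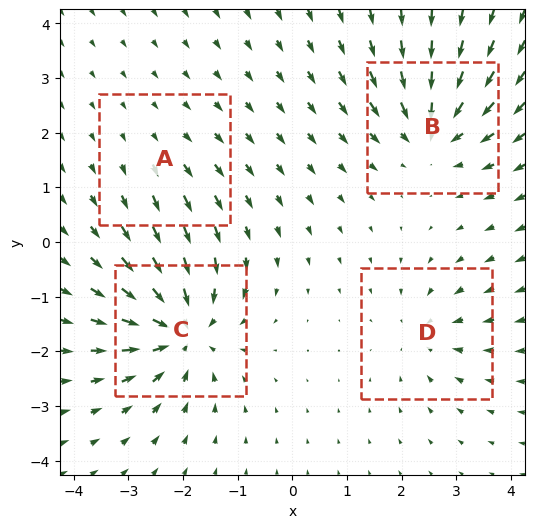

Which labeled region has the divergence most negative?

Divergence at each region's feature centre — A: about +2, B: about -6, C: about -8, D: about -4. Region C is most negative.

C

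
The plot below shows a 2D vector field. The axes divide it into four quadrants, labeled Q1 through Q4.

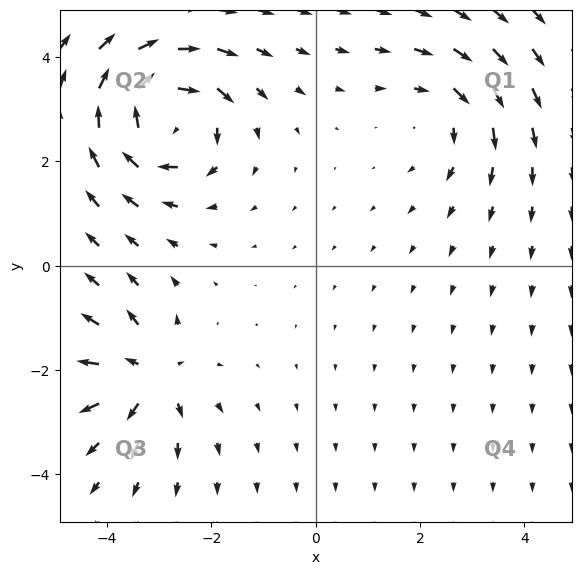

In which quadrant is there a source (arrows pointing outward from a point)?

Q3

The source sits at approximately (-3.2, -2.1), which lies in quadrant Q3. The divergence there is about +4, positive as expected for a source.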